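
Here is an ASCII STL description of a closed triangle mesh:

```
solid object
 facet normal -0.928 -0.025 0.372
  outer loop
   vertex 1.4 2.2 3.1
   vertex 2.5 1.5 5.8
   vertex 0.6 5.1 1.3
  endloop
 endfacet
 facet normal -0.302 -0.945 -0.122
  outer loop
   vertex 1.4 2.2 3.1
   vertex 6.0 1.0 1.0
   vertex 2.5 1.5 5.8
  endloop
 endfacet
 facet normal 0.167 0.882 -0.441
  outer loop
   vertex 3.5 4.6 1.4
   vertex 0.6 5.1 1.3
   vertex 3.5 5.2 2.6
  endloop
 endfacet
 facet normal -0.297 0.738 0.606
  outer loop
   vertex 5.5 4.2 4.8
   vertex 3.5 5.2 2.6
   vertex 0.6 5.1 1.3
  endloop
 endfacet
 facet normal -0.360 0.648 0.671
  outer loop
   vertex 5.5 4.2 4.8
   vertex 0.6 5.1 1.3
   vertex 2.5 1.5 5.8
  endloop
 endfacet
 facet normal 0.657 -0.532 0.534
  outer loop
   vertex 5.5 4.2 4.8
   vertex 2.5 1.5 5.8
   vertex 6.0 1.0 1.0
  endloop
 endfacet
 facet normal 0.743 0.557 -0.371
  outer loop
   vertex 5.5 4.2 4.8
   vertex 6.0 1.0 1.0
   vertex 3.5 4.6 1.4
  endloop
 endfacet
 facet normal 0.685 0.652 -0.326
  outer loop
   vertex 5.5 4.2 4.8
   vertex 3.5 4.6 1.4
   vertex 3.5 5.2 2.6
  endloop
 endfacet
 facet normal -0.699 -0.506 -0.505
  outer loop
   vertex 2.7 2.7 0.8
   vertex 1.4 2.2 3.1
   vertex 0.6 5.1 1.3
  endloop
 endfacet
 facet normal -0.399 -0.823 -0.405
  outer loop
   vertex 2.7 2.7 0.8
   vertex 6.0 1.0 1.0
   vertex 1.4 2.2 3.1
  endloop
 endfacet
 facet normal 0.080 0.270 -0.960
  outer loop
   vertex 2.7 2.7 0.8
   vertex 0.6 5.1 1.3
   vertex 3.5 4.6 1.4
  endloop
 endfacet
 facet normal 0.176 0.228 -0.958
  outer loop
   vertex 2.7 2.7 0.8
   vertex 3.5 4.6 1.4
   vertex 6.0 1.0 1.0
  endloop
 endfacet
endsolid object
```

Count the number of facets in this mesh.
12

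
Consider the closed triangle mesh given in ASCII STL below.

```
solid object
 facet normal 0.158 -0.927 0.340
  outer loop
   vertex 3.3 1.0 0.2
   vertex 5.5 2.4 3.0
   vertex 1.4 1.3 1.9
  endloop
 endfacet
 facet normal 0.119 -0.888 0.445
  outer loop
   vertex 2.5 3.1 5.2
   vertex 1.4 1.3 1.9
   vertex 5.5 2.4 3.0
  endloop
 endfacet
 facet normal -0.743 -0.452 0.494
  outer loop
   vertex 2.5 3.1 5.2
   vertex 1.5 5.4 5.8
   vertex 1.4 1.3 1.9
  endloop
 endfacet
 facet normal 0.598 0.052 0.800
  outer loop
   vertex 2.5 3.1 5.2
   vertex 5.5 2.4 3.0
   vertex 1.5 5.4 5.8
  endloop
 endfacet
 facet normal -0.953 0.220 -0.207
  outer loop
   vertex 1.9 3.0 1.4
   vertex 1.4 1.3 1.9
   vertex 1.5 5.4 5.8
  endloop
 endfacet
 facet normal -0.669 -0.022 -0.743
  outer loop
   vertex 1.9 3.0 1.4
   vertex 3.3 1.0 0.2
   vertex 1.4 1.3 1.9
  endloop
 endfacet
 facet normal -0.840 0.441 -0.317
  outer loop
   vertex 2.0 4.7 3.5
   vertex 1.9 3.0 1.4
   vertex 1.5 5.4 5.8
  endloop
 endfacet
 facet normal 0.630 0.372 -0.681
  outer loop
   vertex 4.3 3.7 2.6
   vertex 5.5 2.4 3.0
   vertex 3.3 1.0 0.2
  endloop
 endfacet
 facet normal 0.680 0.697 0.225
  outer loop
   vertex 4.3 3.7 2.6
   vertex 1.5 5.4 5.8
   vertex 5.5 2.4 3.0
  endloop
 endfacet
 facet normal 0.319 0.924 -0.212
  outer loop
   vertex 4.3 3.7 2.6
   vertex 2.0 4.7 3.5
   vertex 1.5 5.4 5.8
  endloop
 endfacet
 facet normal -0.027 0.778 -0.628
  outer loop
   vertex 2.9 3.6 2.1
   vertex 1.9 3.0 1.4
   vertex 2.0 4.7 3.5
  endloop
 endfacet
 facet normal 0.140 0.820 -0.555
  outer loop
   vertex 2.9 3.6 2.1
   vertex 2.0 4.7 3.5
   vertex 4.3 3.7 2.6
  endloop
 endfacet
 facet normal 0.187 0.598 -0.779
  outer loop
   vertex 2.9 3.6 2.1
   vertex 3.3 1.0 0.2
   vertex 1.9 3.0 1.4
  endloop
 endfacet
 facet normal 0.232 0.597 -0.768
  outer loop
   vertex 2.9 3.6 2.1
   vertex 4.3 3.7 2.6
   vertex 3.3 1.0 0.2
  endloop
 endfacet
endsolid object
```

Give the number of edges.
21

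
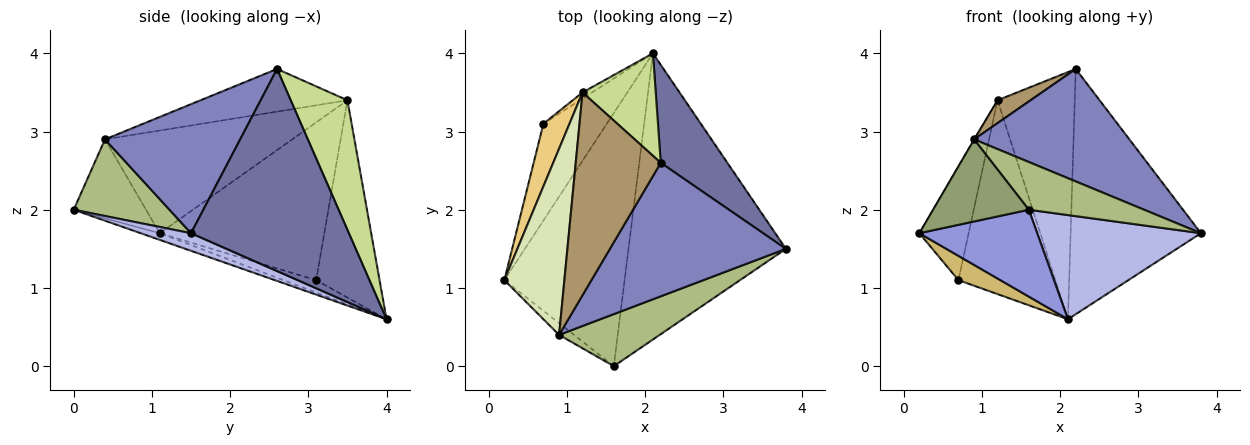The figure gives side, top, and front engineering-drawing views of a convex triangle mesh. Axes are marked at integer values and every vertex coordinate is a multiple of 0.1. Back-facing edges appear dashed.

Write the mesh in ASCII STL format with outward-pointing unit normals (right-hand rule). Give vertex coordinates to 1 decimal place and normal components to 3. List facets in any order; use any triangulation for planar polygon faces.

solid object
 facet normal 0.748 0.617 0.246
  outer loop
   vertex 2.2 2.6 3.8
   vertex 3.8 1.5 1.7
   vertex 2.1 4.0 0.6
  endloop
 endfacet
 facet normal 0.489 -0.562 0.667
  outer loop
   vertex 0.9 0.4 2.9
   vertex 3.8 1.5 1.7
   vertex 2.2 2.6 3.8
  endloop
 endfacet
 facet normal -0.052 -0.324 -0.945
  outer loop
   vertex 1.6 0.0 2.0
   vertex 0.2 1.1 1.7
   vertex 2.1 4.0 0.6
  endloop
 endfacet
 facet normal 0.104 -0.340 -0.935
  outer loop
   vertex 1.6 0.0 2.0
   vertex 2.1 4.0 0.6
   vertex 3.8 1.5 1.7
  endloop
 endfacet
 facet normal -0.599 -0.793 -0.113
  outer loop
   vertex 1.6 0.0 2.0
   vertex 0.9 0.4 2.9
   vertex 0.2 1.1 1.7
  endloop
 endfacet
 facet normal 0.489 -0.589 0.643
  outer loop
   vertex 1.6 0.0 2.0
   vertex 3.8 1.5 1.7
   vertex 0.9 0.4 2.9
  endloop
 endfacet
 facet normal 0.561 0.765 0.317
  outer loop
   vertex 1.2 3.5 3.4
   vertex 2.2 2.6 3.8
   vertex 2.1 4.0 0.6
  endloop
 endfacet
 facet normal -0.863 0.002 0.505
  outer loop
   vertex 1.2 3.5 3.4
   vertex 0.2 1.1 1.7
   vertex 0.9 0.4 2.9
  endloop
 endfacet
 facet normal -0.446 -0.100 0.889
  outer loop
   vertex 1.2 3.5 3.4
   vertex 0.9 0.4 2.9
   vertex 2.2 2.6 3.8
  endloop
 endfacet
 facet normal -0.187 -0.239 -0.953
  outer loop
   vertex 0.7 3.1 1.1
   vertex 2.1 4.0 0.6
   vertex 0.2 1.1 1.7
  endloop
 endfacet
 facet normal -0.946 0.283 0.156
  outer loop
   vertex 0.7 3.1 1.1
   vertex 0.2 1.1 1.7
   vertex 1.2 3.5 3.4
  endloop
 endfacet
 facet normal -0.547 0.837 -0.027
  outer loop
   vertex 0.7 3.1 1.1
   vertex 1.2 3.5 3.4
   vertex 2.1 4.0 0.6
  endloop
 endfacet
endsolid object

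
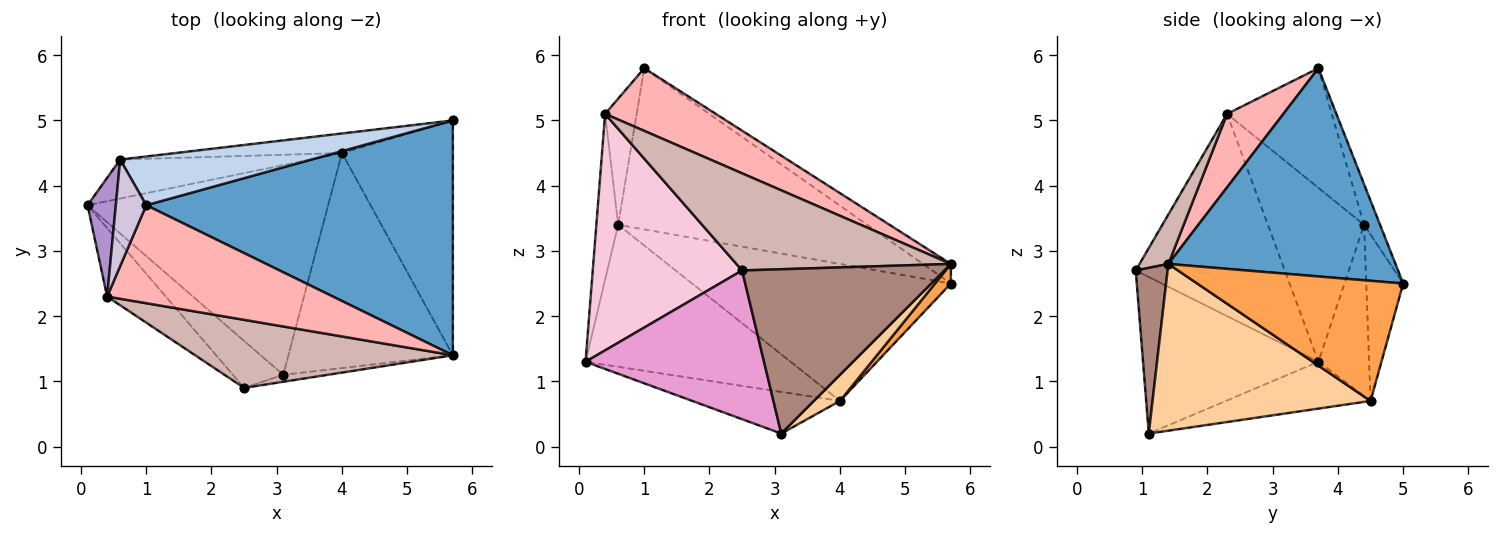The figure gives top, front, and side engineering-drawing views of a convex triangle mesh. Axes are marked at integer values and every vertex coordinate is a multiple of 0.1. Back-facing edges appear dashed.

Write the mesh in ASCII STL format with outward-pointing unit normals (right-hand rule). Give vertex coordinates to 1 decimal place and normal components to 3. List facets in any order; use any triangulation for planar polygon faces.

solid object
 facet normal 0.560 0.069 0.825
  outer loop
   vertex 1.0 3.7 5.8
   vertex 5.7 1.4 2.8
   vertex 5.7 5.0 2.5
  endloop
 endfacet
 facet normal -0.061 0.955 0.289
  outer loop
   vertex 0.6 4.4 3.4
   vertex 1.0 3.7 5.8
   vertex 5.7 5.0 2.5
  endloop
 endfacet
 facet normal 0.734 -0.056 -0.677
  outer loop
   vertex 4.0 4.5 0.7
   vertex 5.7 5.0 2.5
   vertex 5.7 1.4 2.8
  endloop
 endfacet
 facet normal 0.709 -0.085 -0.700
  outer loop
   vertex 4.0 4.5 0.7
   vertex 5.7 1.4 2.8
   vertex 3.1 1.1 0.2
  endloop
 endfacet
 facet normal -0.187 0.191 -0.963
  outer loop
   vertex 4.0 4.5 0.7
   vertex 3.1 1.1 0.2
   vertex 0.1 3.7 1.3
  endloop
 endfacet
 facet normal -0.232 0.938 -0.257
  outer loop
   vertex 4.0 4.5 0.7
   vertex 0.1 3.7 1.3
   vertex 0.6 4.4 3.4
  endloop
 endfacet
 facet normal -0.140 0.980 -0.140
  outer loop
   vertex 4.0 4.5 0.7
   vertex 0.6 4.4 3.4
   vertex 5.7 5.0 2.5
  endloop
 endfacet
 facet normal 0.264 -0.520 0.813
  outer loop
   vertex 0.4 2.3 5.1
   vertex 5.7 1.4 2.8
   vertex 1.0 3.7 5.8
  endloop
 endfacet
 facet normal -0.963 0.218 0.157
  outer loop
   vertex 0.4 2.3 5.1
   vertex 0.6 4.4 3.4
   vertex 0.1 3.7 1.3
  endloop
 endfacet
 facet normal -0.930 0.280 0.237
  outer loop
   vertex 0.4 2.3 5.1
   vertex 1.0 3.7 5.8
   vertex 0.6 4.4 3.4
  endloop
 endfacet
 facet normal 0.156 -0.987 -0.042
  outer loop
   vertex 2.5 0.9 2.7
   vertex 3.1 1.1 0.2
   vertex 5.7 1.4 2.8
  endloop
 endfacet
 facet normal 0.109 -0.814 0.571
  outer loop
   vertex 2.5 0.9 2.7
   vertex 5.7 1.4 2.8
   vertex 0.4 2.3 5.1
  endloop
 endfacet
 facet normal -0.684 -0.696 -0.220
  outer loop
   vertex 2.5 0.9 2.7
   vertex 0.1 3.7 1.3
   vertex 3.1 1.1 0.2
  endloop
 endfacet
 facet normal -0.692 -0.693 -0.201
  outer loop
   vertex 2.5 0.9 2.7
   vertex 0.4 2.3 5.1
   vertex 0.1 3.7 1.3
  endloop
 endfacet
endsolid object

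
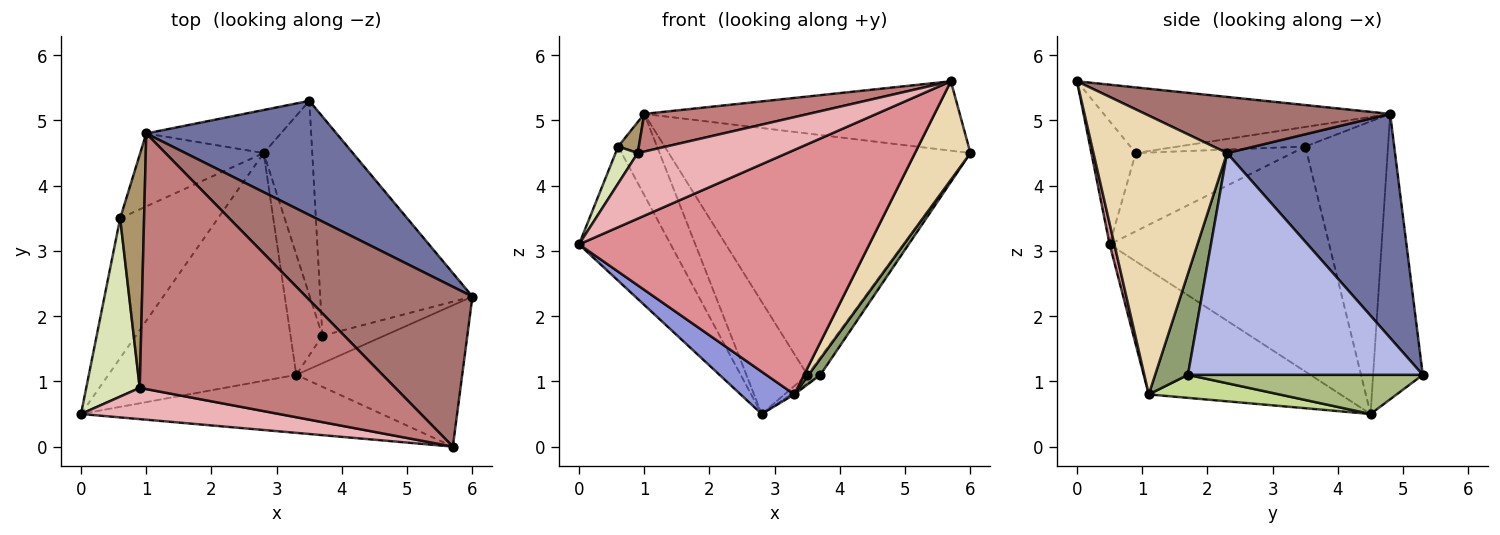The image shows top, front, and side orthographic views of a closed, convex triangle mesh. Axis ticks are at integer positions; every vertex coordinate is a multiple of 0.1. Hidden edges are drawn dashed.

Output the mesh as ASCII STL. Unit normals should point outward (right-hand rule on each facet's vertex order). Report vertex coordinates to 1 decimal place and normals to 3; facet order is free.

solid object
 facet normal 0.450 0.807 0.382
  outer loop
   vertex 1.0 4.8 5.1
   vertex 6.0 2.3 4.5
   vertex 3.5 5.3 1.1
  endloop
 endfacet
 facet normal -0.605 0.743 -0.285
  outer loop
   vertex 1.0 4.8 5.1
   vertex 3.5 5.3 1.1
   vertex 2.8 4.5 0.5
  endloop
 endfacet
 facet normal -0.546 -0.153 -0.824
  outer loop
   vertex 3.3 1.1 0.8
   vertex 0.0 0.5 3.1
   vertex 2.8 4.5 0.5
  endloop
 endfacet
 facet normal 0.824 0.046 -0.565
  outer loop
   vertex 3.7 1.7 1.1
   vertex 3.5 5.3 1.1
   vertex 6.0 2.3 4.5
  endloop
 endfacet
 facet normal 0.815 -0.294 -0.500
  outer loop
   vertex 3.7 1.7 1.1
   vertex 6.0 2.3 4.5
   vertex 3.3 1.1 0.8
  endloop
 endfacet
 facet normal 0.627 0.035 -0.778
  outer loop
   vertex 3.7 1.7 1.1
   vertex 2.8 4.5 0.5
   vertex 3.5 5.3 1.1
  endloop
 endfacet
 facet normal 0.586 0.015 -0.810
  outer loop
   vertex 3.7 1.7 1.1
   vertex 3.3 1.1 0.8
   vertex 2.8 4.5 0.5
  endloop
 endfacet
 facet normal -0.820 -0.116 0.560
  outer loop
   vertex 0.6 3.5 4.6
   vertex 0.0 0.5 3.1
   vertex 0.9 0.9 4.5
  endloop
 endfacet
 facet normal -0.630 -0.102 0.770
  outer loop
   vertex 0.6 3.5 4.6
   vertex 0.9 0.9 4.5
   vertex 1.0 4.8 5.1
  endloop
 endfacet
 facet normal -0.856 0.357 -0.372
  outer loop
   vertex 0.6 3.5 4.6
   vertex 2.8 4.5 0.5
   vertex 0.0 0.5 3.1
  endloop
 endfacet
 facet normal -0.845 0.397 -0.357
  outer loop
   vertex 0.6 3.5 4.6
   vertex 1.0 4.8 5.1
   vertex 2.8 4.5 0.5
  endloop
 endfacet
 facet normal 0.809 -0.336 -0.482
  outer loop
   vertex 5.7 0.0 5.6
   vertex 3.3 1.1 0.8
   vertex 6.0 2.3 4.5
  endloop
 endfacet
 facet normal 0.295 0.381 0.876
  outer loop
   vertex 5.7 0.0 5.6
   vertex 6.0 2.3 4.5
   vertex 1.0 4.8 5.1
  endloop
 endfacet
 facet normal -0.246 -0.141 0.959
  outer loop
   vertex 5.7 0.0 5.6
   vertex 1.0 4.8 5.1
   vertex 0.9 0.9 4.5
  endloop
 endfacet
 facet normal 0.016 -0.973 -0.231
  outer loop
   vertex 5.7 0.0 5.6
   vertex 0.0 0.5 3.1
   vertex 3.3 1.1 0.8
  endloop
 endfacet
 facet normal -0.259 -0.872 0.415
  outer loop
   vertex 5.7 0.0 5.6
   vertex 0.9 0.9 4.5
   vertex 0.0 0.5 3.1
  endloop
 endfacet
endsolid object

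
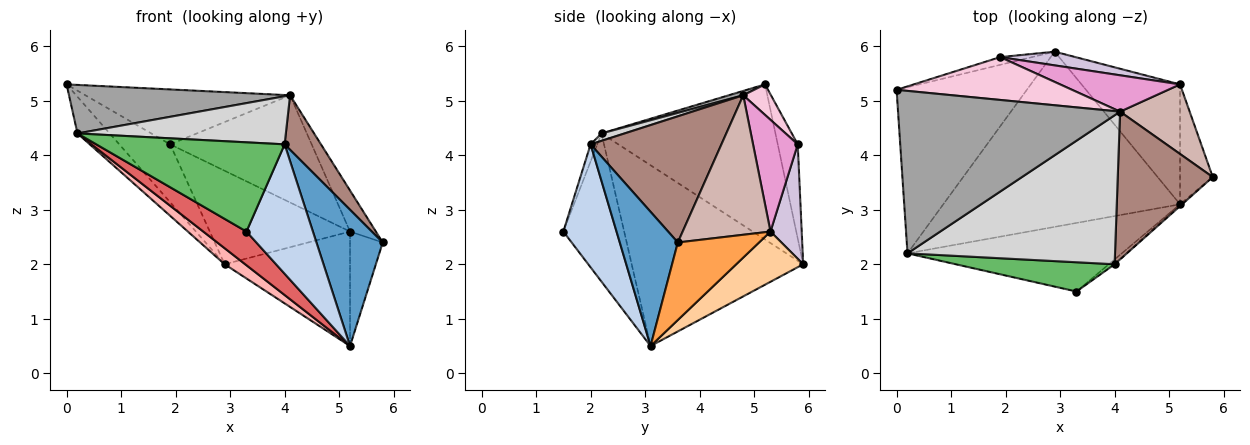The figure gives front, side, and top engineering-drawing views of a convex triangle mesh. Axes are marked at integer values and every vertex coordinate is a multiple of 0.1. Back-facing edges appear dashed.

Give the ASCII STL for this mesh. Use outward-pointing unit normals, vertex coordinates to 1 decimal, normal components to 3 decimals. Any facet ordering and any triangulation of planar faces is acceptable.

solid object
 facet normal 0.659 -0.752 -0.010
  outer loop
   vertex 4.0 2.0 4.2
   vertex 5.2 3.1 0.5
   vertex 5.8 3.6 2.4
  endloop
 endfacet
 facet normal 0.625 -0.780 -0.029
  outer loop
   vertex 4.0 2.0 4.2
   vertex 3.3 1.5 2.6
   vertex 5.2 3.1 0.5
  endloop
 endfacet
 facet normal 0.864 0.348 -0.364
  outer loop
   vertex 5.2 5.3 2.6
   vertex 5.8 3.6 2.4
   vertex 5.2 3.1 0.5
  endloop
 endfacet
 facet normal 0.346 0.648 -0.679
  outer loop
   vertex 5.2 5.3 2.6
   vertex 5.2 3.1 0.5
   vertex 2.9 5.9 2.0
  endloop
 endfacet
 facet normal -0.034 -0.950 0.311
  outer loop
   vertex 0.2 2.2 4.4
   vertex 3.3 1.5 2.6
   vertex 4.0 2.0 4.2
  endloop
 endfacet
 facet normal -0.758 0.140 -0.637
  outer loop
   vertex 0.2 2.2 4.4
   vertex 0.0 5.2 5.3
   vertex 2.9 5.9 2.0
  endloop
 endfacet
 facet normal -0.527 -0.375 -0.763
  outer loop
   vertex 0.2 2.2 4.4
   vertex 5.2 3.1 0.5
   vertex 3.3 1.5 2.6
  endloop
 endfacet
 facet normal -0.605 -0.073 -0.793
  outer loop
   vertex 0.2 2.2 4.4
   vertex 2.9 5.9 2.0
   vertex 5.2 3.1 0.5
  endloop
 endfacet
 facet normal -0.363 0.924 -0.123
  outer loop
   vertex 1.9 5.8 4.2
   vertex 2.9 5.9 2.0
   vertex 0.0 5.2 5.3
  endloop
 endfacet
 facet normal 0.215 0.966 0.142
  outer loop
   vertex 1.9 5.8 4.2
   vertex 5.2 5.3 2.6
   vertex 2.9 5.9 2.0
  endloop
 endfacet
 facet normal 0.780 -0.217 0.587
  outer loop
   vertex 4.1 4.8 5.1
   vertex 4.0 2.0 4.2
   vertex 5.8 3.6 2.4
  endloop
 endfacet
 facet normal 0.865 0.255 0.432
  outer loop
   vertex 4.1 4.8 5.1
   vertex 5.8 3.6 2.4
   vertex 5.2 5.3 2.6
  endloop
 endfacet
 facet normal 0.287 0.907 0.308
  outer loop
   vertex 4.1 4.8 5.1
   vertex 5.2 5.3 2.6
   vertex 1.9 5.8 4.2
  endloop
 endfacet
 facet normal 0.106 0.784 0.611
  outer loop
   vertex 4.1 4.8 5.1
   vertex 1.9 5.8 4.2
   vertex 0.0 5.2 5.3
  endloop
 endfacet
 facet normal 0.019 -0.286 0.958
  outer loop
   vertex 4.1 4.8 5.1
   vertex 0.0 5.2 5.3
   vertex 0.2 2.2 4.4
  endloop
 endfacet
 facet normal 0.034 -0.307 0.951
  outer loop
   vertex 4.1 4.8 5.1
   vertex 0.2 2.2 4.4
   vertex 4.0 2.0 4.2
  endloop
 endfacet
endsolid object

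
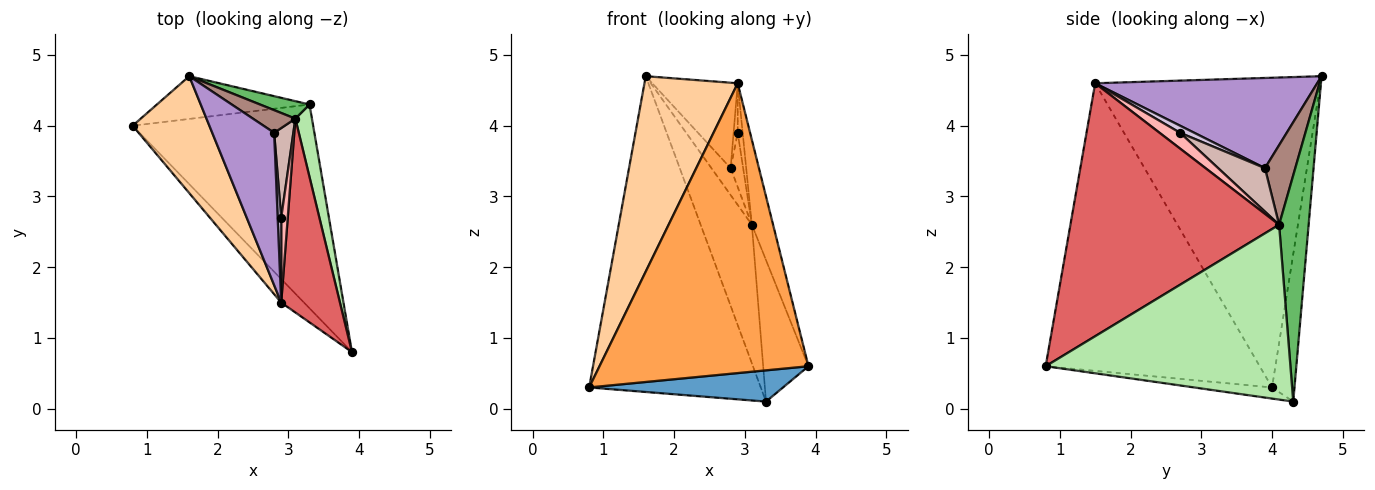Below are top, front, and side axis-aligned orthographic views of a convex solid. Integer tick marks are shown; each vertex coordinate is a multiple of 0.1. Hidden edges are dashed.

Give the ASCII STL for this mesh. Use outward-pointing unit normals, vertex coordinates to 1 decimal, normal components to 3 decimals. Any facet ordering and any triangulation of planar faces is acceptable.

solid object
 facet normal -0.061 -0.151 -0.987
  outer loop
   vertex 3.3 4.3 0.1
   vertex 3.9 0.8 0.6
   vertex 0.8 4.0 0.3
  endloop
 endfacet
 facet normal -0.129 0.983 -0.133
  outer loop
   vertex 1.6 4.7 4.7
   vertex 3.3 4.3 0.1
   vertex 0.8 4.0 0.3
  endloop
 endfacet
 facet normal -0.714 -0.697 -0.057
  outer loop
   vertex 2.9 1.5 4.6
   vertex 0.8 4.0 0.3
   vertex 3.9 0.8 0.6
  endloop
 endfacet
 facet normal -0.901 -0.373 0.223
  outer loop
   vertex 2.9 1.5 4.6
   vertex 1.6 4.7 4.7
   vertex 0.8 4.0 0.3
  endloop
 endfacet
 facet normal 0.497 0.861 0.109
  outer loop
   vertex 3.1 4.1 2.6
   vertex 3.3 4.3 0.1
   vertex 1.6 4.7 4.7
  endloop
 endfacet
 facet normal 0.979 0.181 0.093
  outer loop
   vertex 3.1 4.1 2.6
   vertex 3.9 0.8 0.6
   vertex 3.3 4.3 0.1
  endloop
 endfacet
 facet normal 0.969 0.099 0.225
  outer loop
   vertex 3.1 4.1 2.6
   vertex 2.9 1.5 4.6
   vertex 3.9 0.8 0.6
  endloop
 endfacet
 facet normal 0.902 0.218 0.373
  outer loop
   vertex 3.1 4.1 2.6
   vertex 2.9 2.7 3.9
   vertex 2.9 1.5 4.6
  endloop
 endfacet
 facet normal 0.786 0.302 0.539
  outer loop
   vertex 2.8 3.9 3.4
   vertex 1.6 4.7 4.7
   vertex 2.9 1.5 4.6
  endloop
 endfacet
 facet normal 0.865 0.252 0.433
  outer loop
   vertex 2.8 3.9 3.4
   vertex 2.9 1.5 4.6
   vertex 2.9 2.7 3.9
  endloop
 endfacet
 facet normal 0.770 0.488 0.411
  outer loop
   vertex 2.8 3.9 3.4
   vertex 3.1 4.1 2.6
   vertex 1.6 4.7 4.7
  endloop
 endfacet
 facet normal 0.888 0.238 0.393
  outer loop
   vertex 2.8 3.9 3.4
   vertex 2.9 2.7 3.9
   vertex 3.1 4.1 2.6
  endloop
 endfacet
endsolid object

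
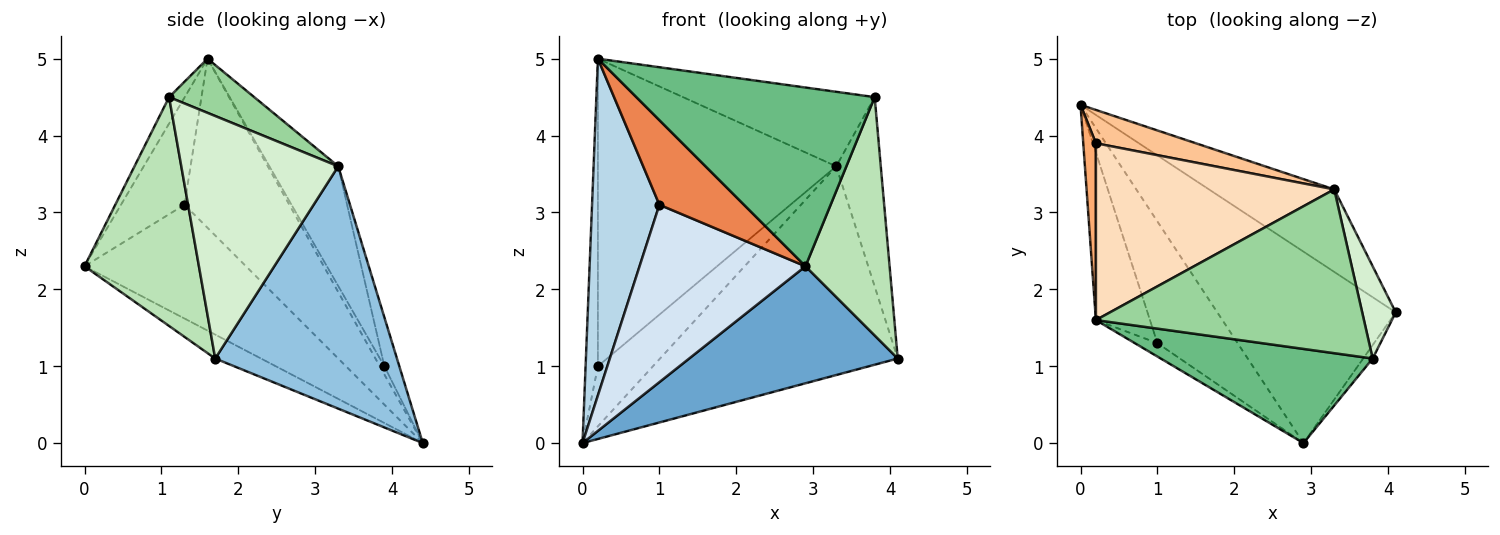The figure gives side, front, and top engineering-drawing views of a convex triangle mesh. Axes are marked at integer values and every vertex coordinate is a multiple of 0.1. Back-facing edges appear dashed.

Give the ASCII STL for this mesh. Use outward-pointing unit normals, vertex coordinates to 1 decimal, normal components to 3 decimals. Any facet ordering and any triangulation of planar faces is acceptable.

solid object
 facet normal -0.114 -0.518 -0.848
  outer loop
   vertex 2.9 0.0 2.3
   vertex 0.0 4.4 0.0
   vertex 4.1 1.7 1.1
  endloop
 endfacet
 facet normal 0.579 0.758 -0.300
  outer loop
   vertex 3.3 3.3 3.6
   vertex 4.1 1.7 1.1
   vertex 0.0 4.4 0.0
  endloop
 endfacet
 facet normal -0.813 -0.522 -0.260
  outer loop
   vertex 1.0 1.3 3.1
   vertex 0.2 1.6 5.0
   vertex 0.0 4.4 0.0
  endloop
 endfacet
 facet normal -0.626 -0.643 -0.441
  outer loop
   vertex 1.0 1.3 3.1
   vertex 0.0 4.4 0.0
   vertex 2.9 0.0 2.3
  endloop
 endfacet
 facet normal -0.596 -0.793 -0.126
  outer loop
   vertex 1.0 1.3 3.1
   vertex 2.9 0.0 2.3
   vertex 0.2 1.6 5.0
  endloop
 endfacet
 facet normal -0.309 0.824 0.474
  outer loop
   vertex 0.2 3.9 1.0
   vertex 0.0 4.4 0.0
   vertex 0.2 1.6 5.0
  endloop
 endfacet
 facet normal -0.231 0.851 0.472
  outer loop
   vertex 0.2 3.9 1.0
   vertex 3.3 3.3 3.6
   vertex 0.0 4.4 0.0
  endloop
 endfacet
 facet normal -0.243 0.841 0.484
  outer loop
   vertex 0.2 3.9 1.0
   vertex 0.2 1.6 5.0
   vertex 3.3 3.3 3.6
  endloop
 endfacet
 facet normal -0.058 -0.883 0.465
  outer loop
   vertex 3.8 1.1 4.5
   vertex 0.2 1.6 5.0
   vertex 2.9 0.0 2.3
  endloop
 endfacet
 facet normal 0.181 0.407 0.895
  outer loop
   vertex 3.8 1.1 4.5
   vertex 3.3 3.3 3.6
   vertex 0.2 1.6 5.0
  endloop
 endfacet
 facet normal 0.805 -0.592 -0.033
  outer loop
   vertex 3.8 1.1 4.5
   vertex 2.9 0.0 2.3
   vertex 4.1 1.7 1.1
  endloop
 endfacet
 facet normal 0.954 0.271 0.132
  outer loop
   vertex 3.8 1.1 4.5
   vertex 4.1 1.7 1.1
   vertex 3.3 3.3 3.6
  endloop
 endfacet
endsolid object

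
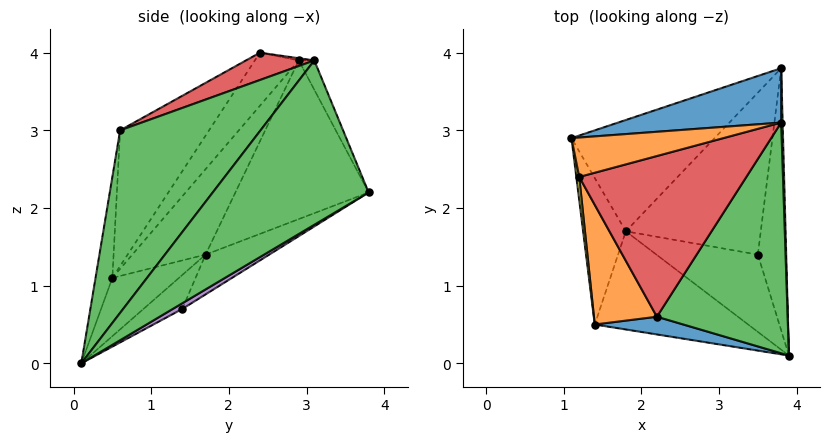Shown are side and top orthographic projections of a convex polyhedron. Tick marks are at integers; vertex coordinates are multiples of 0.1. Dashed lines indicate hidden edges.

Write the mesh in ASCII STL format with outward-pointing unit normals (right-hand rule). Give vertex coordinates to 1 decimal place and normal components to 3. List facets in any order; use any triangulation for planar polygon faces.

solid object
 facet normal -0.068 0.923 0.380
  outer loop
   vertex 3.8 3.1 3.9
   vertex 3.8 3.8 2.2
   vertex 1.1 2.9 3.9
  endloop
 endfacet
 facet normal -0.014 0.193 0.981
  outer loop
   vertex 3.8 3.1 3.9
   vertex 1.1 2.9 3.9
   vertex 1.2 2.4 4.0
  endloop
 endfacet
 facet normal 1.000 0.022 0.009
  outer loop
   vertex 3.8 3.1 3.9
   vertex 3.9 0.1 0.0
   vertex 3.8 3.8 2.2
  endloop
 endfacet
 facet normal -0.535 0.693 -0.483
  outer loop
   vertex 1.8 1.7 1.4
   vertex 1.1 2.9 3.9
   vertex 3.8 3.8 2.2
  endloop
 endfacet
 facet normal 0.169 0.507 -0.845
  outer loop
   vertex 3.5 1.4 0.7
   vertex 3.8 3.8 2.2
   vertex 3.9 0.1 0.0
  endloop
 endfacet
 facet normal -0.294 0.382 -0.876
  outer loop
   vertex 3.5 1.4 0.7
   vertex 3.9 0.1 0.0
   vertex 1.8 1.7 1.4
  endloop
 endfacet
 facet normal -0.239 0.536 -0.810
  outer loop
   vertex 3.5 1.4 0.7
   vertex 1.8 1.7 1.4
   vertex 3.8 3.8 2.2
  endloop
 endfacet
 facet normal -0.335 0.332 -0.882
  outer loop
   vertex 1.4 0.5 1.1
   vertex 1.8 1.7 1.4
   vertex 3.9 0.1 0.0
  endloop
 endfacet
 facet normal -0.981 -0.185 0.054
  outer loop
   vertex 1.4 0.5 1.1
   vertex 1.2 2.4 4.0
   vertex 1.1 2.9 3.9
  endloop
 endfacet
 facet normal -0.828 0.379 -0.414
  outer loop
   vertex 1.4 0.5 1.1
   vertex 1.1 2.9 3.9
   vertex 1.8 1.7 1.4
  endloop
 endfacet
 facet normal -0.114 -0.988 0.100
  outer loop
   vertex 2.2 0.6 3.0
   vertex 1.4 0.5 1.1
   vertex 3.9 0.1 0.0
  endloop
 endfacet
 facet normal -0.730 -0.594 0.339
  outer loop
   vertex 2.2 0.6 3.0
   vertex 1.2 2.4 4.0
   vertex 1.4 0.5 1.1
  endloop
 endfacet
 facet normal 0.657 -0.590 0.470
  outer loop
   vertex 2.2 0.6 3.0
   vertex 3.9 0.1 0.0
   vertex 3.8 3.1 3.9
  endloop
 endfacet
 facet normal 0.147 -0.417 0.897
  outer loop
   vertex 2.2 0.6 3.0
   vertex 3.8 3.1 3.9
   vertex 1.2 2.4 4.0
  endloop
 endfacet
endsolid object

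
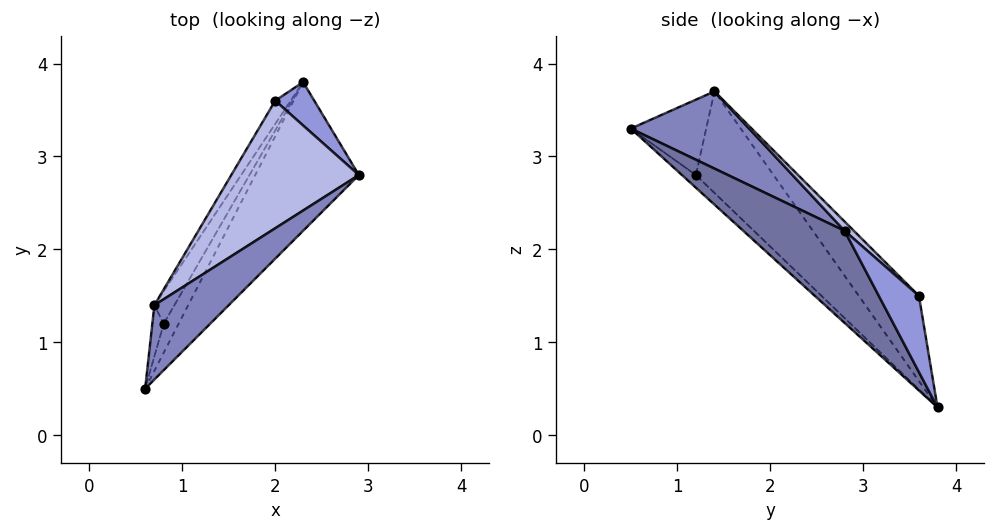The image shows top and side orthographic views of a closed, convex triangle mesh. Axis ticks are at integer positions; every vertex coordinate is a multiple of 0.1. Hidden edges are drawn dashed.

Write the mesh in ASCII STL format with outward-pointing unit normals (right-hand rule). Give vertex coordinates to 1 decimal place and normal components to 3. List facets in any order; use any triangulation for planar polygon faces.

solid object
 facet normal 0.465 -0.715 -0.523
  outer loop
   vertex 2.3 3.8 0.3
   vertex 2.9 2.8 2.2
   vertex 0.6 0.5 3.3
  endloop
 endfacet
 facet normal 0.671 -0.362 0.647
  outer loop
   vertex 0.7 1.4 3.7
   vertex 0.6 0.5 3.3
   vertex 2.9 2.8 2.2
  endloop
 endfacet
 facet normal 0.517 0.814 0.265
  outer loop
   vertex 2.0 3.6 1.5
   vertex 2.9 2.8 2.2
   vertex 2.3 3.8 0.3
  endloop
 endfacet
 facet normal 0.053 0.690 0.721
  outer loop
   vertex 2.0 3.6 1.5
   vertex 0.7 1.4 3.7
   vertex 2.9 2.8 2.2
  endloop
 endfacet
 facet normal -0.913 0.373 -0.166
  outer loop
   vertex 2.0 3.6 1.5
   vertex 2.3 3.8 0.3
   vertex 0.7 1.4 3.7
  endloop
 endfacet
 facet normal -0.609 -0.338 -0.717
  outer loop
   vertex 0.8 1.2 2.8
   vertex 2.3 3.8 0.3
   vertex 0.6 0.5 3.3
  endloop
 endfacet
 facet normal -0.974 0.173 -0.147
  outer loop
   vertex 0.8 1.2 2.8
   vertex 0.6 0.5 3.3
   vertex 0.7 1.4 3.7
  endloop
 endfacet
 facet normal -0.917 0.355 -0.181
  outer loop
   vertex 0.8 1.2 2.8
   vertex 0.7 1.4 3.7
   vertex 2.3 3.8 0.3
  endloop
 endfacet
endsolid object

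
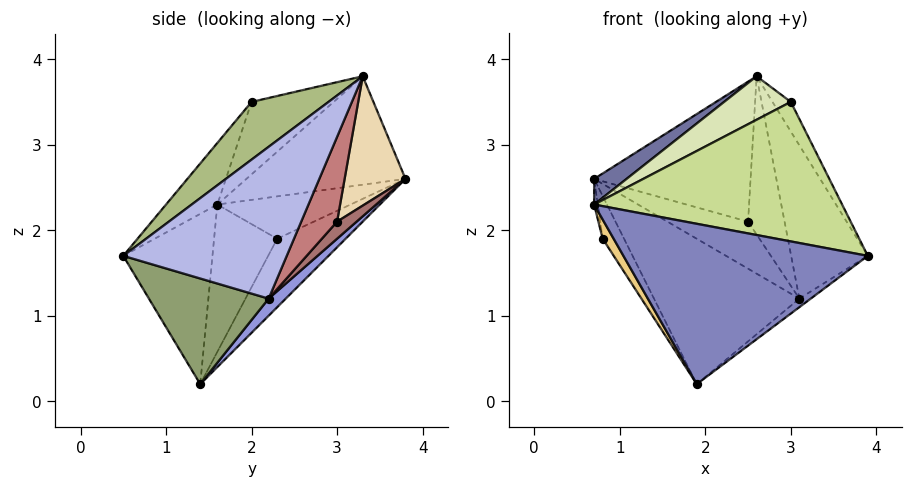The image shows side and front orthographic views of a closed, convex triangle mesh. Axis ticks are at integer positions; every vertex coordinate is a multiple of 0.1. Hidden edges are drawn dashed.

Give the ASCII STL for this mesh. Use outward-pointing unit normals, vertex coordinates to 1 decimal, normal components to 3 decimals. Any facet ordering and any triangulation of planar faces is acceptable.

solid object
 facet normal -0.552 -0.113 0.826
  outer loop
   vertex 0.7 1.6 2.3
   vertex 2.6 3.3 3.8
   vertex 0.7 3.8 2.6
  endloop
 endfacet
 facet normal -0.341 -0.934 -0.106
  outer loop
   vertex 0.7 1.6 2.3
   vertex 1.9 1.4 0.2
   vertex 3.9 0.5 1.7
  endloop
 endfacet
 facet normal 0.085 0.726 -0.683
  outer loop
   vertex 3.1 2.2 1.2
   vertex 1.9 1.4 0.2
   vertex 0.7 3.8 2.6
  endloop
 endfacet
 facet normal 0.905 0.424 -0.005
  outer loop
   vertex 3.1 2.2 1.2
   vertex 2.6 3.3 3.8
   vertex 3.9 0.5 1.7
  endloop
 endfacet
 facet normal 0.616 0.059 -0.786
  outer loop
   vertex 3.1 2.2 1.2
   vertex 3.9 0.5 1.7
   vertex 1.9 1.4 0.2
  endloop
 endfacet
 facet normal 0.933 0.222 0.282
  outer loop
   vertex 3.0 2.0 3.5
   vertex 3.9 0.5 1.7
   vertex 2.6 3.3 3.8
  endloop
 endfacet
 facet normal -0.165 -0.797 0.581
  outer loop
   vertex 3.0 2.0 3.5
   vertex 0.7 1.6 2.3
   vertex 3.9 0.5 1.7
  endloop
 endfacet
 facet normal -0.394 -0.320 0.862
  outer loop
   vertex 3.0 2.0 3.5
   vertex 2.6 3.3 3.8
   vertex 0.7 1.6 2.3
  endloop
 endfacet
 facet normal -0.754 0.236 -0.613
  outer loop
   vertex 0.8 2.3 1.9
   vertex 0.7 3.8 2.6
   vertex 1.9 1.4 0.2
  endloop
 endfacet
 facet normal -0.980 0.027 -0.198
  outer loop
   vertex 0.8 2.3 1.9
   vertex 0.7 1.6 2.3
   vertex 0.7 3.8 2.6
  endloop
 endfacet
 facet normal -0.864 -0.151 -0.480
  outer loop
   vertex 0.8 2.3 1.9
   vertex 1.9 1.4 0.2
   vertex 0.7 1.6 2.3
  endloop
 endfacet
 facet normal 0.356 0.916 -0.183
  outer loop
   vertex 2.5 3.0 2.1
   vertex 0.7 3.8 2.6
   vertex 2.6 3.3 3.8
  endloop
 endfacet
 facet normal 0.192 0.794 -0.577
  outer loop
   vertex 2.5 3.0 2.1
   vertex 3.1 2.2 1.2
   vertex 0.7 3.8 2.6
  endloop
 endfacet
 facet normal 0.691 0.704 -0.165
  outer loop
   vertex 2.5 3.0 2.1
   vertex 2.6 3.3 3.8
   vertex 3.1 2.2 1.2
  endloop
 endfacet
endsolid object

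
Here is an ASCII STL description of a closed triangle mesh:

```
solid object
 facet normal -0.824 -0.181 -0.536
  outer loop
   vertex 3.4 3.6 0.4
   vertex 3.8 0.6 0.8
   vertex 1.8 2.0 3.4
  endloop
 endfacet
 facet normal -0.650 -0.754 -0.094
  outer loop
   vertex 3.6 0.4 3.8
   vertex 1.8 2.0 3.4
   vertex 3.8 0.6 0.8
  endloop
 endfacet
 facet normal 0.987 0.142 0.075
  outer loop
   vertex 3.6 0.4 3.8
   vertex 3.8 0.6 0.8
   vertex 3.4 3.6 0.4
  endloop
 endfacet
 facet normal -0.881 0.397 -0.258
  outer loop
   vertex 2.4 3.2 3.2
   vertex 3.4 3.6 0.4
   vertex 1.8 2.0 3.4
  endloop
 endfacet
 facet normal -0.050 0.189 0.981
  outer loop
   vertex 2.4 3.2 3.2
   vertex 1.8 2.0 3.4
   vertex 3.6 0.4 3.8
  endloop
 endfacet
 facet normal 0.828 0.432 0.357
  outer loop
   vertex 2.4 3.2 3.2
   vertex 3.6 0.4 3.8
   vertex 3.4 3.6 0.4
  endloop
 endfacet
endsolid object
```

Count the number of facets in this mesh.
6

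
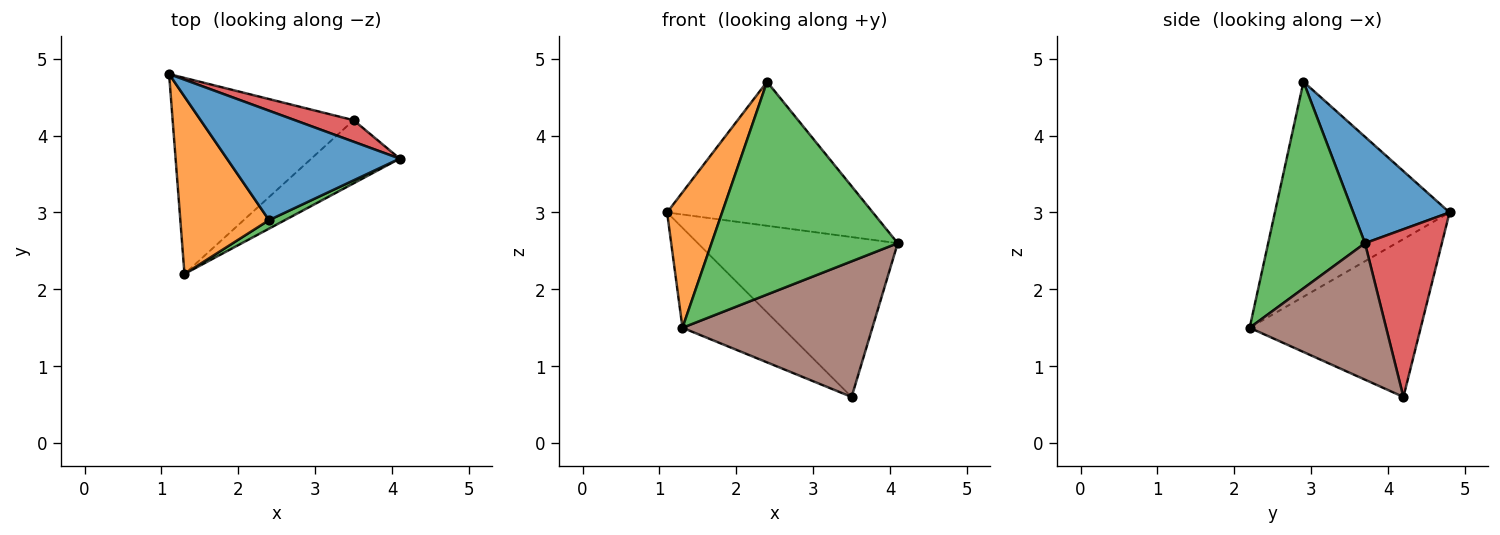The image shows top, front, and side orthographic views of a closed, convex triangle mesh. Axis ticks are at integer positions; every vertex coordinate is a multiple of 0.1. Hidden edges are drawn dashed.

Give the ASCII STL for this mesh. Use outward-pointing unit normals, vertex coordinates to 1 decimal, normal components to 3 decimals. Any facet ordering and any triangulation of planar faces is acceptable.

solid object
 facet normal 0.349 0.746 0.567
  outer loop
   vertex 2.4 2.9 4.7
   vertex 4.1 3.7 2.6
   vertex 1.1 4.8 3.0
  endloop
 endfacet
 facet normal -0.888 -0.280 0.366
  outer loop
   vertex 2.4 2.9 4.7
   vertex 1.1 4.8 3.0
   vertex 1.3 2.2 1.5
  endloop
 endfacet
 facet normal 0.461 -0.887 0.035
  outer loop
   vertex 2.4 2.9 4.7
   vertex 1.3 2.2 1.5
   vertex 4.1 3.7 2.6
  endloop
 endfacet
 facet normal 0.356 0.926 0.125
  outer loop
   vertex 3.5 4.2 0.6
   vertex 1.1 4.8 3.0
   vertex 4.1 3.7 2.6
  endloop
 endfacet
 facet normal -0.614 0.359 -0.703
  outer loop
   vertex 3.5 4.2 0.6
   vertex 1.3 2.2 1.5
   vertex 1.1 4.8 3.0
  endloop
 endfacet
 facet normal 0.546 -0.760 -0.354
  outer loop
   vertex 3.5 4.2 0.6
   vertex 4.1 3.7 2.6
   vertex 1.3 2.2 1.5
  endloop
 endfacet
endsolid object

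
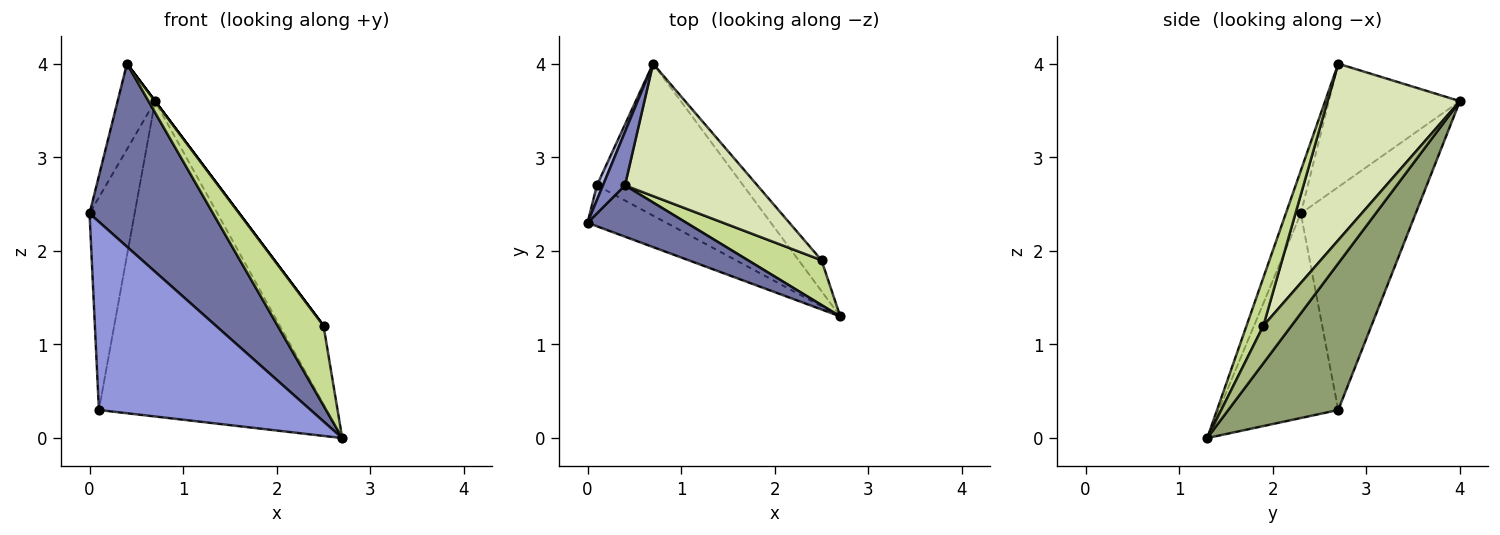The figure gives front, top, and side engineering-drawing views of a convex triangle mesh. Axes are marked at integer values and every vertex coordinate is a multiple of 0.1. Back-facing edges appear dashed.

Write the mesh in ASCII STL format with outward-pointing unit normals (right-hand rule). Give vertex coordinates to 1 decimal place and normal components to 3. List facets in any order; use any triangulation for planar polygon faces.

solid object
 facet normal -0.116 -0.956 0.268
  outer loop
   vertex 0.4 2.7 4.0
   vertex 0.0 2.3 2.4
   vertex 2.7 1.3 0.0
  endloop
 endfacet
 facet normal -0.948 0.271 0.169
  outer loop
   vertex 0.4 2.7 4.0
   vertex 0.7 4.0 3.6
   vertex 0.0 2.3 2.4
  endloop
 endfacet
 facet normal -0.482 -0.856 -0.186
  outer loop
   vertex 0.1 2.7 0.3
   vertex 2.7 1.3 0.0
   vertex 0.0 2.3 2.4
  endloop
 endfacet
 facet normal -0.931 0.365 0.025
  outer loop
   vertex 0.1 2.7 0.3
   vertex 0.0 2.3 2.4
   vertex 0.7 4.0 3.6
  endloop
 endfacet
 facet normal 0.399 0.826 -0.398
  outer loop
   vertex 0.1 2.7 0.3
   vertex 0.7 4.0 3.6
   vertex 2.7 1.3 0.0
  endloop
 endfacet
 facet normal 0.513 0.799 -0.314
  outer loop
   vertex 2.5 1.9 1.2
   vertex 2.7 1.3 0.0
   vertex 0.7 4.0 3.6
  endloop
 endfacet
 facet normal 0.305 -0.830 0.466
  outer loop
   vertex 2.5 1.9 1.2
   vertex 0.4 2.7 4.0
   vertex 2.7 1.3 0.0
  endloop
 endfacet
 facet normal 0.800 0.000 0.600
  outer loop
   vertex 2.5 1.9 1.2
   vertex 0.7 4.0 3.6
   vertex 0.4 2.7 4.0
  endloop
 endfacet
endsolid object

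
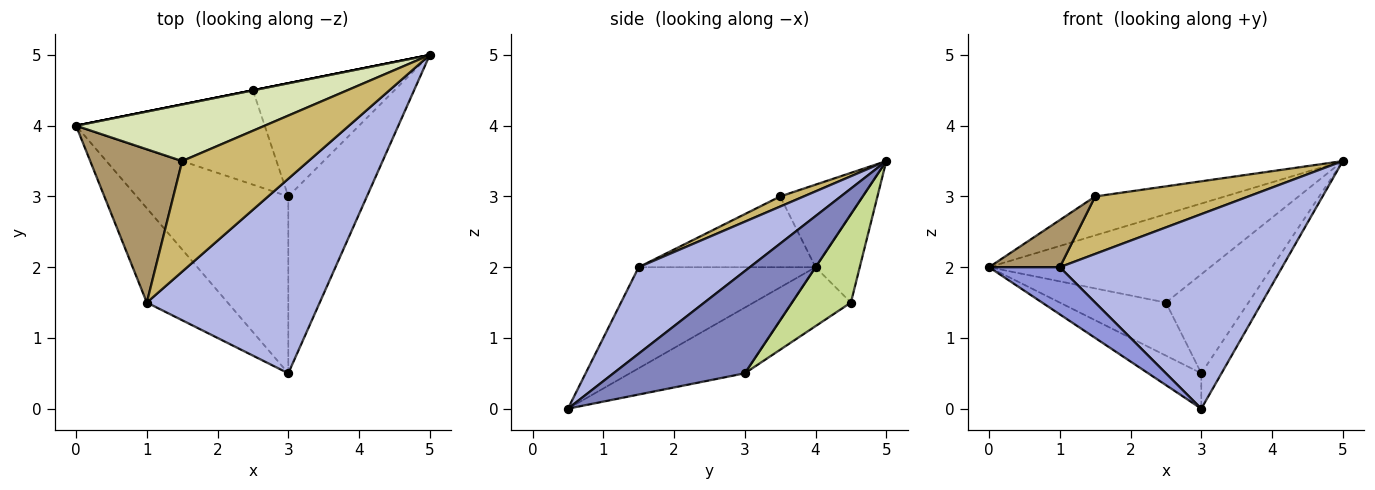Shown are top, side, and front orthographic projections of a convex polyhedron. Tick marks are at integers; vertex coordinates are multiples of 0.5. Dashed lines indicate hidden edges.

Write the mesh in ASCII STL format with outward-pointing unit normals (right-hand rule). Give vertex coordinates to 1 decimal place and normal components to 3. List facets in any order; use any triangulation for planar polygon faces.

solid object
 facet normal -0.391 0.180 -0.902
  outer loop
   vertex 3.0 3.0 0.5
   vertex 3.0 0.5 0.0
   vertex 0.0 4.0 2.0
  endloop
 endfacet
 facet normal 0.787 0.121 -0.605
  outer loop
   vertex 3.0 3.0 0.5
   vertex 5.0 5.0 3.5
   vertex 3.0 0.5 0.0
  endloop
 endfacet
 facet normal -0.745 -0.298 -0.596
  outer loop
   vertex 1.0 1.5 2.0
   vertex 0.0 4.0 2.0
   vertex 3.0 0.5 0.0
  endloop
 endfacet
 facet normal 0.333 -0.667 0.667
  outer loop
   vertex 1.0 1.5 2.0
   vertex 3.0 0.5 0.0
   vertex 5.0 5.0 3.5
  endloop
 endfacet
 facet normal -0.196 0.981 0.000
  outer loop
   vertex 2.5 4.5 1.5
   vertex 0.0 4.0 2.0
   vertex 5.0 5.0 3.5
  endloop
 endfacet
 facet normal -0.263 0.473 -0.841
  outer loop
   vertex 2.5 4.5 1.5
   vertex 3.0 3.0 0.5
   vertex 0.0 4.0 2.0
  endloop
 endfacet
 facet normal 0.426 0.596 -0.681
  outer loop
   vertex 2.5 4.5 1.5
   vertex 5.0 5.0 3.5
   vertex 3.0 3.0 0.5
  endloop
 endfacet
 facet normal -0.339 0.533 0.775
  outer loop
   vertex 1.5 3.5 3.0
   vertex 5.0 5.0 3.5
   vertex 0.0 4.0 2.0
  endloop
 endfacet
 facet normal -0.592 -0.237 0.770
  outer loop
   vertex 1.5 3.5 3.0
   vertex 0.0 4.0 2.0
   vertex 1.0 1.5 2.0
  endloop
 endfacet
 facet normal 0.071 -0.460 0.885
  outer loop
   vertex 1.5 3.5 3.0
   vertex 1.0 1.5 2.0
   vertex 5.0 5.0 3.5
  endloop
 endfacet
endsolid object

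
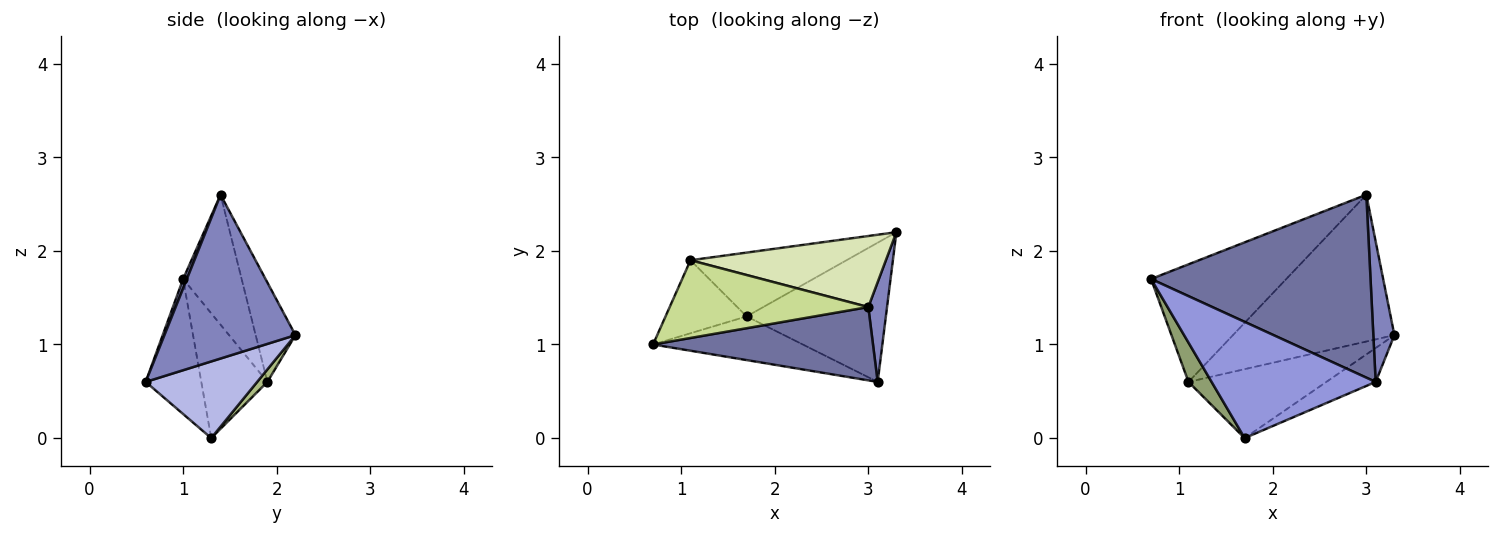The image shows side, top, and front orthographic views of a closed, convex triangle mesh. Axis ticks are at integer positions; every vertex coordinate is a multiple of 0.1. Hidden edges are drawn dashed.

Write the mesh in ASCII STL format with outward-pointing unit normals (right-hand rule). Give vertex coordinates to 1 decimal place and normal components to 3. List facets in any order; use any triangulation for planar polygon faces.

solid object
 facet normal 0.016 -0.928 0.372
  outer loop
   vertex 3.0 1.4 2.6
   vertex 0.7 1.0 1.7
   vertex 3.1 0.6 0.6
  endloop
 endfacet
 facet normal 0.981 -0.158 0.112
  outer loop
   vertex 3.0 1.4 2.6
   vertex 3.1 0.6 0.6
   vertex 3.3 2.2 1.1
  endloop
 endfacet
 facet normal -0.302 -0.892 -0.335
  outer loop
   vertex 1.7 1.3 0.0
   vertex 3.1 0.6 0.6
   vertex 0.7 1.0 1.7
  endloop
 endfacet
 facet normal 0.472 0.209 -0.857
  outer loop
   vertex 1.7 1.3 0.0
   vertex 3.3 2.2 1.1
   vertex 3.1 0.6 0.6
  endloop
 endfacet
 facet normal -0.805 -0.282 -0.523
  outer loop
   vertex 1.1 1.9 0.6
   vertex 1.7 1.3 0.0
   vertex 0.7 1.0 1.7
  endloop
 endfacet
 facet normal 0.054 0.733 -0.678
  outer loop
   vertex 1.1 1.9 0.6
   vertex 3.3 2.2 1.1
   vertex 1.7 1.3 0.0
  endloop
 endfacet
 facet normal -0.339 0.785 0.519
  outer loop
   vertex 1.1 1.9 0.6
   vertex 0.7 1.0 1.7
   vertex 3.0 1.4 2.6
  endloop
 endfacet
 facet normal -0.217 0.879 0.425
  outer loop
   vertex 1.1 1.9 0.6
   vertex 3.0 1.4 2.6
   vertex 3.3 2.2 1.1
  endloop
 endfacet
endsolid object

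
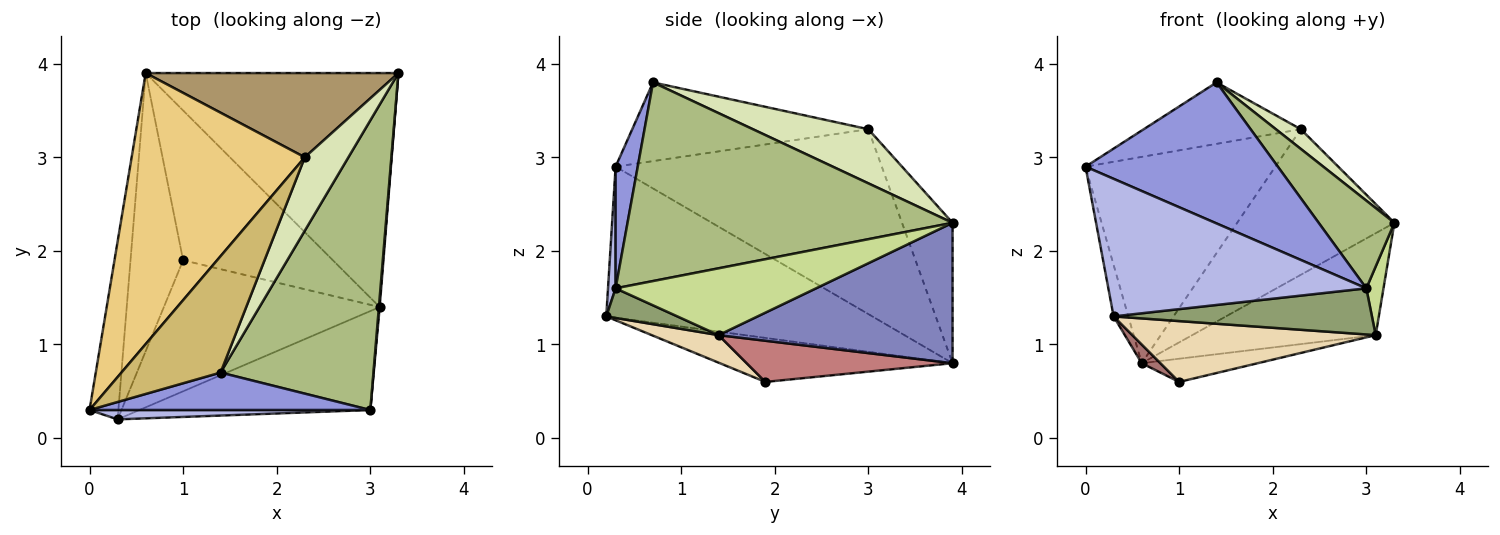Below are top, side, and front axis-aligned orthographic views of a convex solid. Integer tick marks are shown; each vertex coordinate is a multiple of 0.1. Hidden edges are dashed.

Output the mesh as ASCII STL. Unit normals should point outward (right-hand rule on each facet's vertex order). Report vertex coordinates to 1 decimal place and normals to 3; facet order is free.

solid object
 facet normal -0.981 0.054 -0.187
  outer loop
   vertex 0.6 3.9 0.8
   vertex 0.3 0.2 1.3
   vertex 0.0 0.3 2.9
  endloop
 endfacet
 facet normal 0.454 0.356 -0.817
  outer loop
   vertex 0.6 3.9 0.8
   vertex 3.3 3.9 2.3
   vertex 3.1 1.4 1.1
  endloop
 endfacet
 facet normal 0.111 -0.961 0.255
  outer loop
   vertex 3.0 0.3 1.6
   vertex 1.4 0.7 3.8
   vertex 0.0 0.3 2.9
  endloop
 endfacet
 facet normal 0.029 -0.997 0.068
  outer loop
   vertex 3.0 0.3 1.6
   vertex 0.0 0.3 2.9
   vertex 0.3 0.2 1.3
  endloop
 endfacet
 facet normal 0.116 -0.420 -0.900
  outer loop
   vertex 3.0 0.3 1.6
   vertex 0.3 0.2 1.3
   vertex 3.1 1.4 1.1
  endloop
 endfacet
 facet normal 0.779 -0.182 0.600
  outer loop
   vertex 3.0 0.3 1.6
   vertex 3.3 3.9 2.3
   vertex 1.4 0.7 3.8
  endloop
 endfacet
 facet normal 0.996 -0.085 0.012
  outer loop
   vertex 3.0 0.3 1.6
   vertex 3.1 1.4 1.1
   vertex 3.3 3.9 2.3
  endloop
 endfacet
 facet normal 0.768 -0.166 0.619
  outer loop
   vertex 2.3 3.0 3.3
   vertex 1.4 0.7 3.8
   vertex 3.3 3.9 2.3
  endloop
 endfacet
 facet normal -0.268 0.834 0.482
  outer loop
   vertex 2.3 3.0 3.3
   vertex 3.3 3.9 2.3
   vertex 0.6 3.9 0.8
  endloop
 endfacet
 facet normal -0.574 0.382 0.724
  outer loop
   vertex 2.3 3.0 3.3
   vertex 0.0 0.3 2.9
   vertex 1.4 0.7 3.8
  endloop
 endfacet
 facet normal -0.647 0.462 0.606
  outer loop
   vertex 2.3 3.0 3.3
   vertex 0.6 3.9 0.8
   vertex 0.0 0.3 2.9
  endloop
 endfacet
 facet normal 0.115 -0.418 -0.901
  outer loop
   vertex 1.0 1.9 0.6
   vertex 3.1 1.4 1.1
   vertex 0.3 0.2 1.3
  endloop
 endfacet
 facet normal -0.641 -0.052 -0.766
  outer loop
   vertex 1.0 1.9 0.6
   vertex 0.3 0.2 1.3
   vertex 0.6 3.9 0.8
  endloop
 endfacet
 facet normal 0.262 0.148 -0.954
  outer loop
   vertex 1.0 1.9 0.6
   vertex 0.6 3.9 0.8
   vertex 3.1 1.4 1.1
  endloop
 endfacet
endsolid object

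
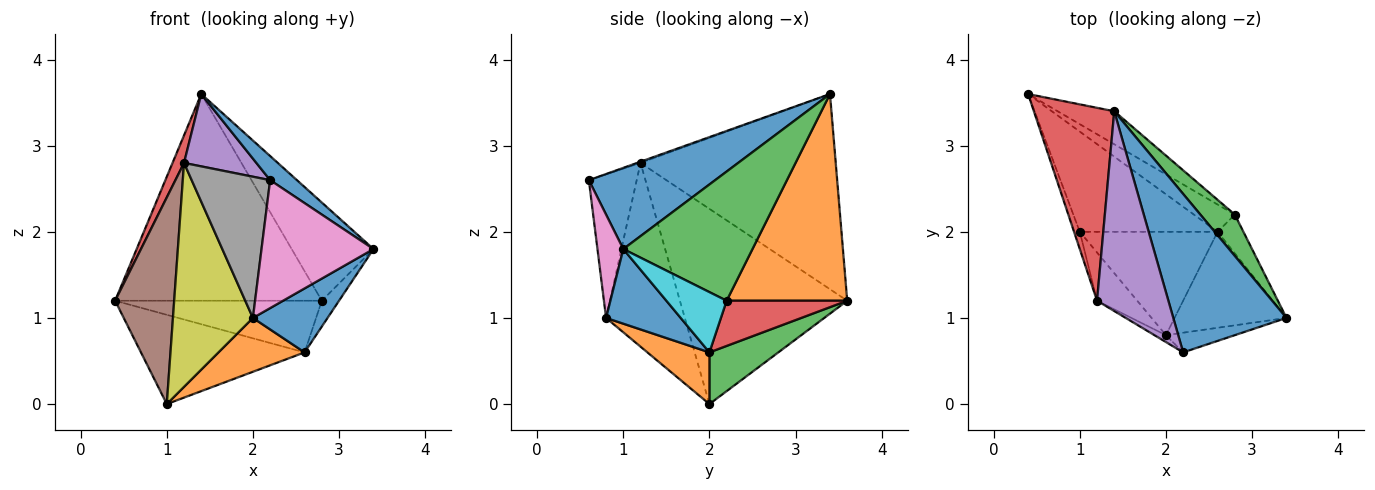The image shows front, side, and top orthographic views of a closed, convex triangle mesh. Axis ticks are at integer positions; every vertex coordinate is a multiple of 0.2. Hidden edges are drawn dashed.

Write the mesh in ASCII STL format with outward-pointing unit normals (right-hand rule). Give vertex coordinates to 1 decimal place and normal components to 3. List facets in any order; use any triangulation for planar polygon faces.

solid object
 facet normal 0.579 -0.123 0.806
  outer loop
   vertex 1.4 3.4 3.6
   vertex 2.2 0.6 2.6
   vertex 3.4 1.0 1.8
  endloop
 endfacet
 facet normal 0.499 0.856 -0.137
  outer loop
   vertex 2.8 2.2 1.2
   vertex 0.4 3.6 1.2
   vertex 1.4 3.4 3.6
  endloop
 endfacet
 facet normal 0.824 0.522 0.220
  outer loop
   vertex 2.8 2.2 1.2
   vertex 1.4 3.4 3.6
   vertex 3.4 1.0 1.8
  endloop
 endfacet
 facet normal -0.923 -0.054 0.380
  outer loop
   vertex 1.2 1.2 2.8
   vertex 1.4 3.4 3.6
   vertex 0.4 3.6 1.2
  endloop
 endfacet
 facet normal -0.016 -0.340 0.940
  outer loop
   vertex 1.2 1.2 2.8
   vertex 2.2 0.6 2.6
   vertex 1.4 3.4 3.6
  endloop
 endfacet
 facet normal -0.943 -0.333 -0.028
  outer loop
   vertex 1.2 1.2 2.8
   vertex 0.4 3.6 1.2
   vertex 1.0 2.0 0.0
  endloop
 endfacet
 facet normal 0.222 -0.964 -0.148
  outer loop
   vertex 2.0 0.8 1.0
   vertex 3.4 1.0 1.8
   vertex 2.2 0.6 2.6
  endloop
 endfacet
 facet normal -0.520 -0.853 -0.042
  outer loop
   vertex 2.0 0.8 1.0
   vertex 2.2 0.6 2.6
   vertex 1.2 1.2 2.8
  endloop
 endfacet
 facet normal -0.693 -0.704 -0.152
  outer loop
   vertex 2.0 0.8 1.0
   vertex 1.2 1.2 2.8
   vertex 1.0 2.0 0.0
  endloop
 endfacet
 facet normal 0.889 0.254 -0.381
  outer loop
   vertex 2.6 2.0 0.6
   vertex 2.8 2.2 1.2
   vertex 3.4 1.0 1.8
  endloop
 endfacet
 facet normal 0.485 -0.485 -0.728
  outer loop
   vertex 2.6 2.0 0.6
   vertex 3.4 1.0 1.8
   vertex 2.0 0.8 1.0
  endloop
 endfacet
 facet normal 0.316 -0.438 -0.842
  outer loop
   vertex 2.6 2.0 0.6
   vertex 2.0 0.8 1.0
   vertex 1.0 2.0 0.0
  endloop
 endfacet
 facet normal 0.270 0.640 -0.719
  outer loop
   vertex 2.6 2.0 0.6
   vertex 1.0 2.0 0.0
   vertex 0.4 3.6 1.2
  endloop
 endfacet
 facet normal 0.458 0.786 -0.415
  outer loop
   vertex 2.6 2.0 0.6
   vertex 0.4 3.6 1.2
   vertex 2.8 2.2 1.2
  endloop
 endfacet
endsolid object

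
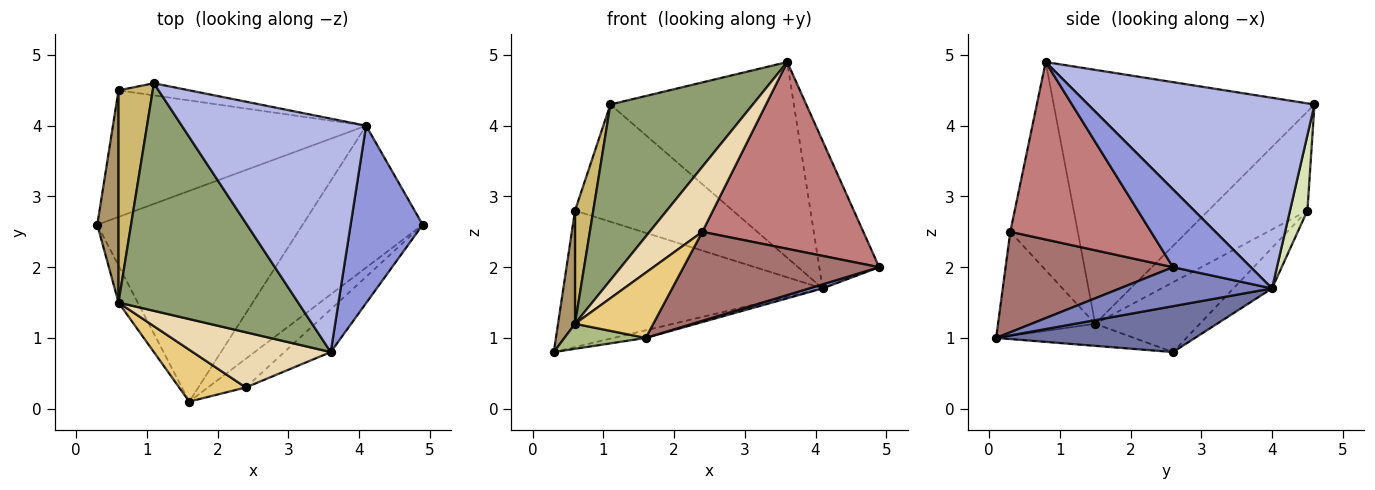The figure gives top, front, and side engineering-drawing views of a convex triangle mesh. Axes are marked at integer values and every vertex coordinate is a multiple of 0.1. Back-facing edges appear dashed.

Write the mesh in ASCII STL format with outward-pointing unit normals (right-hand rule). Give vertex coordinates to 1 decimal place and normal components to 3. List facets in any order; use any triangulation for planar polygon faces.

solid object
 facet normal 0.218 0.035 -0.975
  outer loop
   vertex 4.1 4.0 1.7
   vertex 1.6 0.1 1.0
   vertex 0.3 2.6 0.8
  endloop
 endfacet
 facet normal 0.309 -0.027 -0.951
  outer loop
   vertex 4.1 4.0 1.7
   vertex 4.9 2.6 2.0
   vertex 1.6 0.1 1.0
  endloop
 endfacet
 facet normal 0.639 0.492 0.592
  outer loop
   vertex 4.1 4.0 1.7
   vertex 3.6 0.8 4.9
   vertex 4.9 2.6 2.0
  endloop
 endfacet
 facet normal 0.621 0.503 0.601
  outer loop
   vertex 4.1 4.0 1.7
   vertex 1.1 4.6 4.3
   vertex 3.6 0.8 4.9
  endloop
 endfacet
 facet normal -0.746 -0.407 0.527
  outer loop
   vertex 0.6 1.5 1.2
   vertex 3.6 0.8 4.9
   vertex 1.1 4.6 4.3
  endloop
 endfacet
 facet normal -0.689 -0.406 -0.600
  outer loop
   vertex 0.6 1.5 1.2
   vertex 0.3 2.6 0.8
   vertex 1.6 0.1 1.0
  endloop
 endfacet
 facet normal -0.108 0.729 -0.676
  outer loop
   vertex 0.6 4.5 2.8
   vertex 4.1 4.0 1.7
   vertex 0.3 2.6 0.8
  endloop
 endfacet
 facet normal 0.109 0.989 -0.102
  outer loop
   vertex 0.6 4.5 2.8
   vertex 1.1 4.6 4.3
   vertex 4.1 4.0 1.7
  endloop
 endfacet
 facet normal -0.945 -0.153 0.287
  outer loop
   vertex 0.6 4.5 2.8
   vertex 0.3 2.6 0.8
   vertex 0.6 1.5 1.2
  endloop
 endfacet
 facet normal -0.931 -0.172 0.322
  outer loop
   vertex 0.6 4.5 2.8
   vertex 0.6 1.5 1.2
   vertex 1.1 4.6 4.3
  endloop
 endfacet
 facet normal -0.697 -0.561 0.446
  outer loop
   vertex 2.4 0.3 2.5
   vertex 0.6 1.5 1.2
   vertex 1.6 0.1 1.0
  endloop
 endfacet
 facet normal -0.698 -0.546 0.463
  outer loop
   vertex 2.4 0.3 2.5
   vertex 3.6 0.8 4.9
   vertex 0.6 1.5 1.2
  endloop
 endfacet
 facet normal 0.631 -0.738 -0.238
  outer loop
   vertex 2.4 0.3 2.5
   vertex 1.6 0.1 1.0
   vertex 4.9 2.6 2.0
  endloop
 endfacet
 facet normal 0.649 -0.742 -0.170
  outer loop
   vertex 2.4 0.3 2.5
   vertex 4.9 2.6 2.0
   vertex 3.6 0.8 4.9
  endloop
 endfacet
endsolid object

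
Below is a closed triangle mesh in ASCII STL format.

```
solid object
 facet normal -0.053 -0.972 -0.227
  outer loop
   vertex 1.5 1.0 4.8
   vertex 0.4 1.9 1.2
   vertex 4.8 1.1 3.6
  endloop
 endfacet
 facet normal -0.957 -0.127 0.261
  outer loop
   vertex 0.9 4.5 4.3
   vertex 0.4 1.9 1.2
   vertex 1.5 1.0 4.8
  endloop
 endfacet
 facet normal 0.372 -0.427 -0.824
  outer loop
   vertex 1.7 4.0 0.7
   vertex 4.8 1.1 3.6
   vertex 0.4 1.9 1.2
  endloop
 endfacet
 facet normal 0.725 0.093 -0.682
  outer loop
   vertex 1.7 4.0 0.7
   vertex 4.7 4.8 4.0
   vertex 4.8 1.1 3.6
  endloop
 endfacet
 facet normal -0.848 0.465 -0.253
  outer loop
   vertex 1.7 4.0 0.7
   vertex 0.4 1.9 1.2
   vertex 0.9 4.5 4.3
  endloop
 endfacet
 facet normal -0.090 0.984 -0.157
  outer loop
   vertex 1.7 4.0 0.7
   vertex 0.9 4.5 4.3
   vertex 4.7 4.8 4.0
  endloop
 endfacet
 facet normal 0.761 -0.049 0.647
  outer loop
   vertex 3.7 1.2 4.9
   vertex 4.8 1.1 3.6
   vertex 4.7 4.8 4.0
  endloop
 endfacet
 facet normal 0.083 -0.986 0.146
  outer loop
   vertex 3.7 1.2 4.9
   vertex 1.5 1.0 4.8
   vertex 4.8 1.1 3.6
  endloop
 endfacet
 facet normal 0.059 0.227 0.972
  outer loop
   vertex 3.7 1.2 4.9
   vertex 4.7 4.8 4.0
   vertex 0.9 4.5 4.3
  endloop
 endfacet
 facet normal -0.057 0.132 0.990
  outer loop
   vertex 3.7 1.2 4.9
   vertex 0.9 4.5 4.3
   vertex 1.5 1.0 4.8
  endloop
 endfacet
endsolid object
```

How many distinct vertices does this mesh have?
7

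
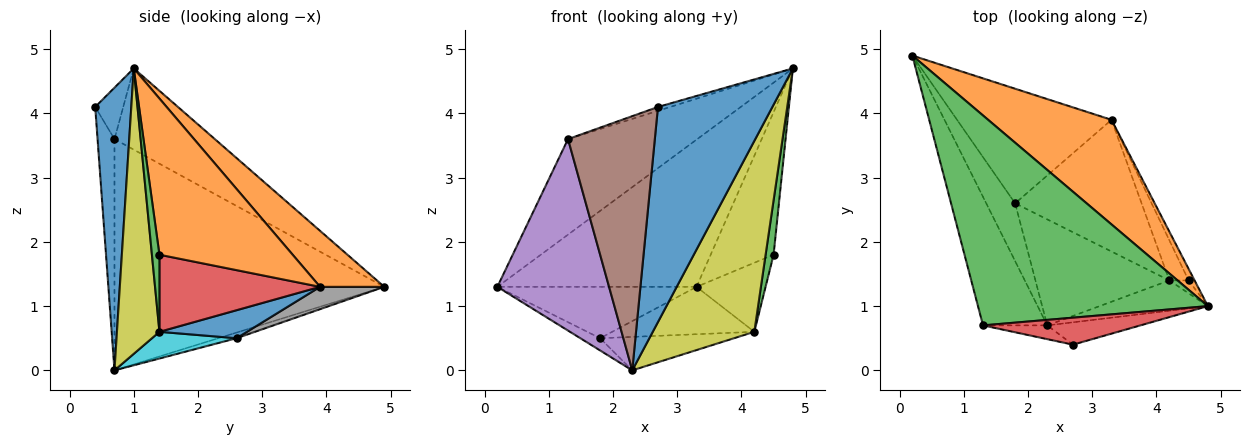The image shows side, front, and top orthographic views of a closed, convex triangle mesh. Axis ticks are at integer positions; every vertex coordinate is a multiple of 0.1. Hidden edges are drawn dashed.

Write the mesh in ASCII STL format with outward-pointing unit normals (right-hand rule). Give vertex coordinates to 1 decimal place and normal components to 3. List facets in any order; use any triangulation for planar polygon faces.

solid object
 facet normal 0.299 -0.949 -0.099
  outer loop
   vertex 2.7 0.4 4.1
   vertex 2.3 0.7 0.0
   vertex 4.8 1.0 4.7
  endloop
 endfacet
 facet normal 0.254 0.788 0.560
  outer loop
   vertex 3.3 3.9 1.3
   vertex 0.2 4.9 1.3
   vertex 4.8 1.0 4.7
  endloop
 endfacet
 facet normal -0.306 0.394 0.866
  outer loop
   vertex 1.3 0.7 3.6
   vertex 4.8 1.0 4.7
   vertex 0.2 4.9 1.3
  endloop
 endfacet
 facet normal -0.308 0.135 0.942
  outer loop
   vertex 1.3 0.7 3.6
   vertex 2.7 0.4 4.1
   vertex 4.8 1.0 4.7
  endloop
 endfacet
 facet normal -0.895 -0.371 -0.249
  outer loop
   vertex 1.3 0.7 3.6
   vertex 0.2 4.9 1.3
   vertex 2.3 0.7 0.0
  endloop
 endfacet
 facet normal -0.191 -0.980 -0.053
  outer loop
   vertex 1.3 0.7 3.6
   vertex 2.3 0.7 0.0
   vertex 2.7 0.4 4.1
  endloop
 endfacet
 facet normal -0.188 0.203 -0.961
  outer loop
   vertex 1.8 2.6 0.5
   vertex 2.3 0.7 0.0
   vertex 0.2 4.9 1.3
  endloop
 endfacet
 facet normal 0.131 0.406 -0.905
  outer loop
   vertex 1.8 2.6 0.5
   vertex 0.2 4.9 1.3
   vertex 3.3 3.9 1.3
  endloop
 endfacet
 facet normal 0.382 -0.913 -0.145
  outer loop
   vertex 4.2 1.4 0.6
   vertex 4.8 1.0 4.7
   vertex 2.3 0.7 0.0
  endloop
 endfacet
 facet normal 0.187 0.296 -0.937
  outer loop
   vertex 4.2 1.4 0.6
   vertex 2.3 0.7 0.0
   vertex 1.8 2.6 0.5
  endloop
 endfacet
 facet normal 0.204 0.331 -0.921
  outer loop
   vertex 4.2 1.4 0.6
   vertex 1.8 2.6 0.5
   vertex 3.3 3.9 1.3
  endloop
 endfacet
 facet normal 0.904 0.427 -0.035
  outer loop
   vertex 4.5 1.4 1.8
   vertex 3.3 3.9 1.3
   vertex 4.8 1.0 4.7
  endloop
 endfacet
 facet normal 0.676 -0.718 -0.169
  outer loop
   vertex 4.5 1.4 1.8
   vertex 4.8 1.0 4.7
   vertex 4.2 1.4 0.6
  endloop
 endfacet
 facet normal 0.895 0.385 -0.224
  outer loop
   vertex 4.5 1.4 1.8
   vertex 4.2 1.4 0.6
   vertex 3.3 3.9 1.3
  endloop
 endfacet
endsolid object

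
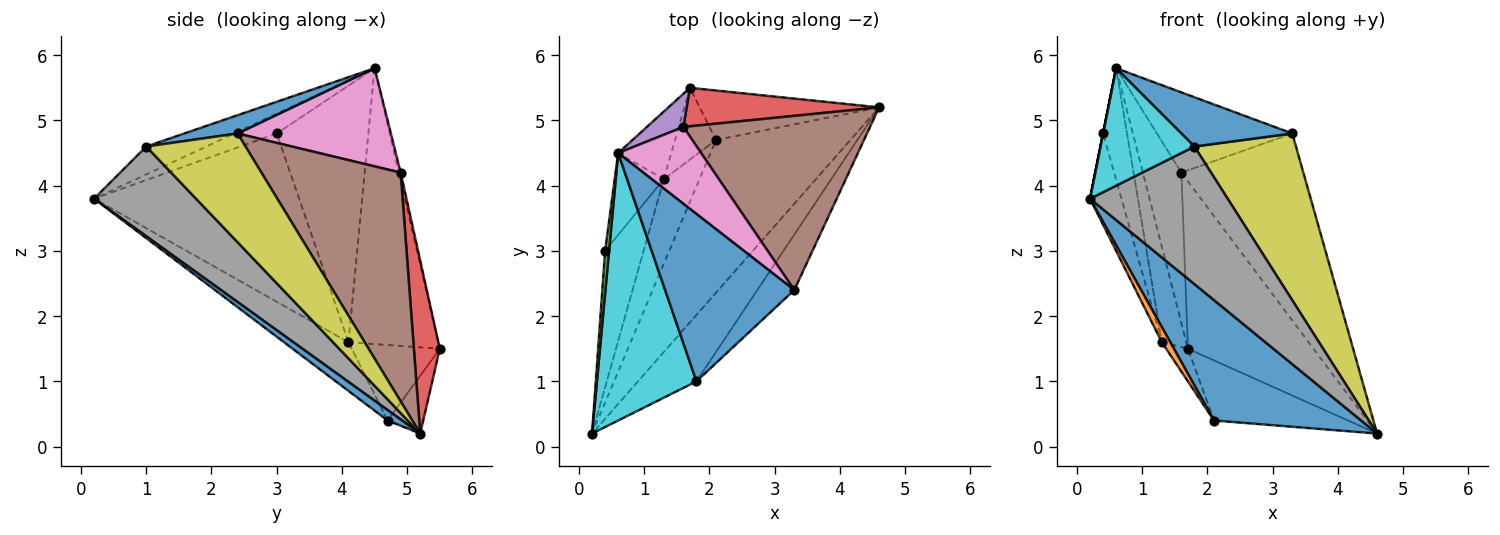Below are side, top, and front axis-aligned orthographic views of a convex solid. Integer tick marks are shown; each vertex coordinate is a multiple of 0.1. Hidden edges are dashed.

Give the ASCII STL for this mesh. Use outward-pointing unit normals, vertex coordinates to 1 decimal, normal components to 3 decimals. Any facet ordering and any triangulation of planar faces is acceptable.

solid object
 facet normal 0.061 -0.618 -0.784
  outer loop
   vertex 2.1 4.7 0.4
   vertex 4.6 5.2 0.2
   vertex 0.2 0.2 3.8
  endloop
 endfacet
 facet normal -0.201 0.756 -0.623
  outer loop
   vertex 2.1 4.7 0.4
   vertex 1.7 5.5 1.5
   vertex 4.6 5.2 0.2
  endloop
 endfacet
 facet normal -0.981 0.000 0.196
  outer loop
   vertex 0.4 3.0 4.8
   vertex 0.2 0.2 3.8
   vertex 0.6 4.5 5.8
  endloop
 endfacet
 facet normal 0.197 0.955 0.220
  outer loop
   vertex 1.6 4.9 4.2
   vertex 4.6 5.2 0.2
   vertex 1.7 5.5 1.5
  endloop
 endfacet
 facet normal -0.046 0.976 0.215
  outer loop
   vertex 1.6 4.9 4.2
   vertex 1.7 5.5 1.5
   vertex 0.6 4.5 5.8
  endloop
 endfacet
 facet normal 0.641 0.562 0.523
  outer loop
   vertex 1.6 4.9 4.2
   vertex 3.3 2.4 4.8
   vertex 4.6 5.2 0.2
  endloop
 endfacet
 facet normal 0.633 0.559 0.535
  outer loop
   vertex 1.6 4.9 4.2
   vertex 0.6 4.5 5.8
   vertex 3.3 2.4 4.8
  endloop
 endfacet
 facet normal 0.555 -0.749 -0.362
  outer loop
   vertex 1.8 1.0 4.6
   vertex 0.2 0.2 3.8
   vertex 4.6 5.2 0.2
  endloop
 endfacet
 facet normal 0.680 -0.696 -0.231
  outer loop
   vertex 1.8 1.0 4.6
   vertex 4.6 5.2 0.2
   vertex 3.3 2.4 4.8
  endloop
 endfacet
 facet normal -0.249 -0.389 0.887
  outer loop
   vertex 1.8 1.0 4.6
   vertex 0.6 4.5 5.8
   vertex 0.2 0.2 3.8
  endloop
 endfacet
 facet normal 0.134 -0.280 0.951
  outer loop
   vertex 1.8 1.0 4.6
   vertex 3.3 2.4 4.8
   vertex 0.6 4.5 5.8
  endloop
 endfacet
 facet normal -0.802 -0.105 -0.587
  outer loop
   vertex 1.3 4.1 1.6
   vertex 2.1 4.7 0.4
   vertex 0.2 0.2 3.8
  endloop
 endfacet
 facet normal -0.859 0.212 -0.466
  outer loop
   vertex 1.3 4.1 1.6
   vertex 1.7 5.5 1.5
   vertex 2.1 4.7 0.4
  endloop
 endfacet
 facet normal -0.964 0.148 -0.220
  outer loop
   vertex 1.3 4.1 1.6
   vertex 0.2 0.2 3.8
   vertex 0.4 3.0 4.8
  endloop
 endfacet
 facet normal -0.949 0.258 -0.183
  outer loop
   vertex 1.3 4.1 1.6
   vertex 0.6 4.5 5.8
   vertex 1.7 5.5 1.5
  endloop
 endfacet
 facet normal -0.951 0.248 -0.182
  outer loop
   vertex 1.3 4.1 1.6
   vertex 0.4 3.0 4.8
   vertex 0.6 4.5 5.8
  endloop
 endfacet
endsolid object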